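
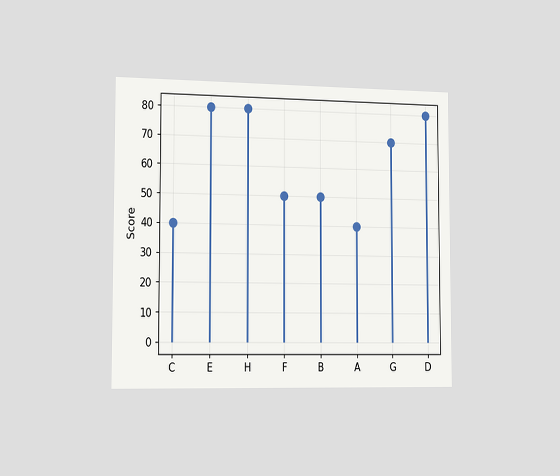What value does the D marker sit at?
80

The chart is viewed slightly from the left. The D marker sits at 80.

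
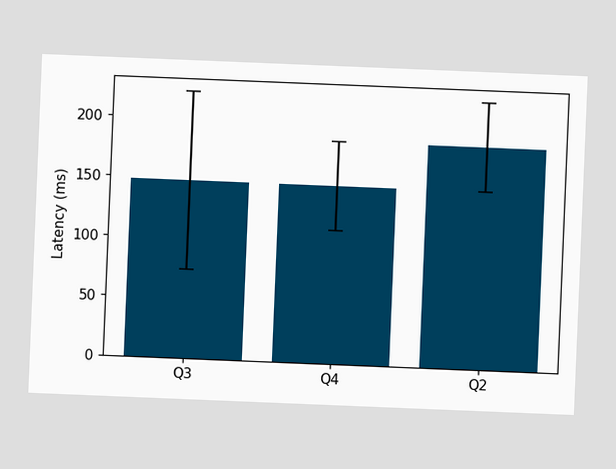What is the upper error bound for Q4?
185ms

The chart is tilted about 2° clockwise. The Q4 bar's upper whisker reaches 185ms.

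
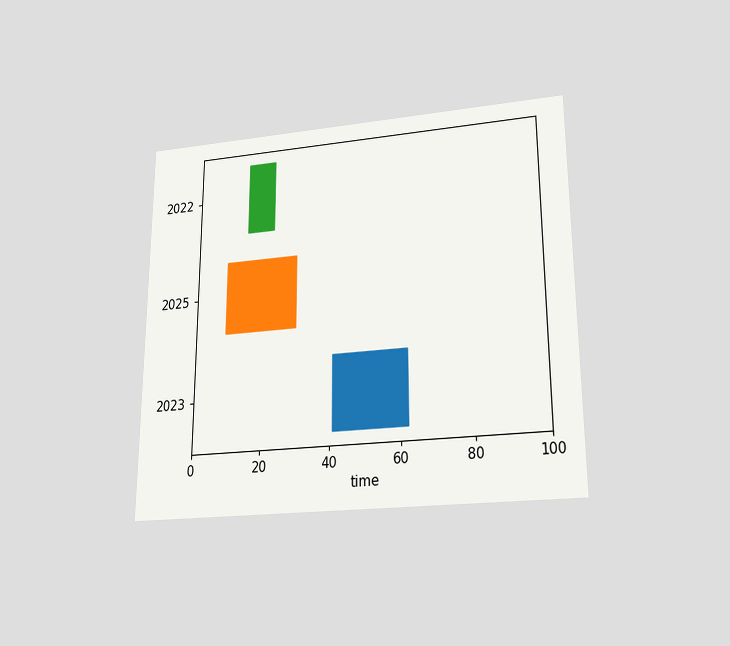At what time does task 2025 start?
9

The chart is viewed slightly from below. The 2025 bar begins at t=9.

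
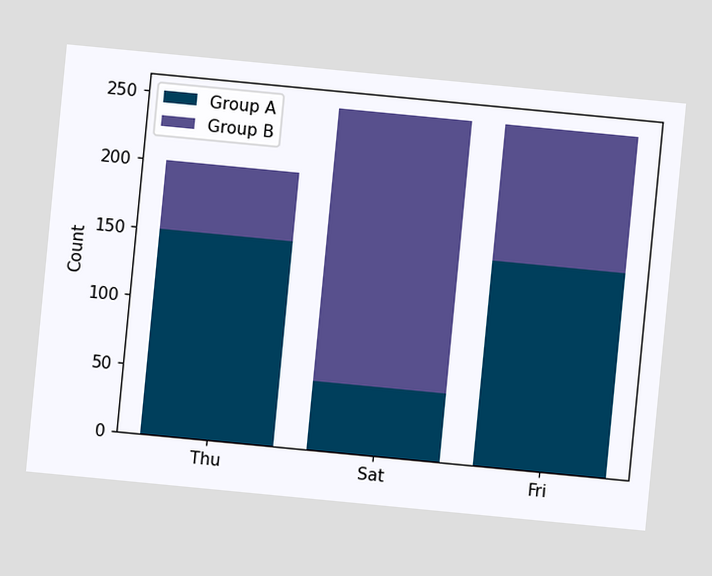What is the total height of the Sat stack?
The chart is tilted about 5° clockwise. The Sat stack's top reaches 250 on the y-axis.

250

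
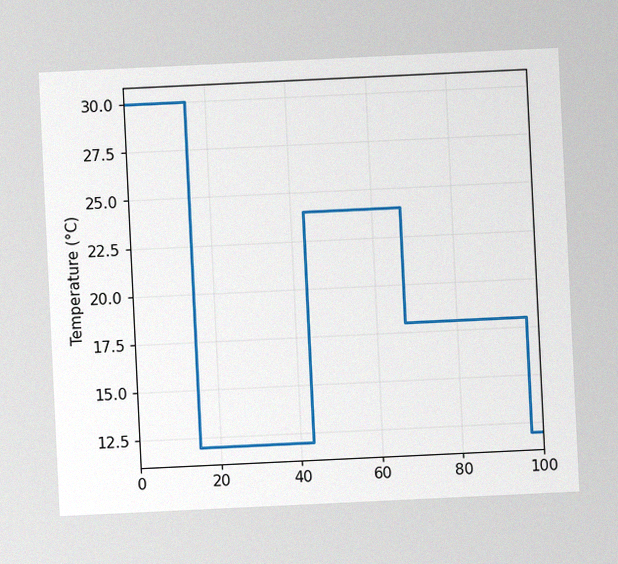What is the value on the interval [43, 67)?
24°C

The chart is tilted about 3° counter-clockwise, with some photo noise. On [43, 67) the step sits at 24°C.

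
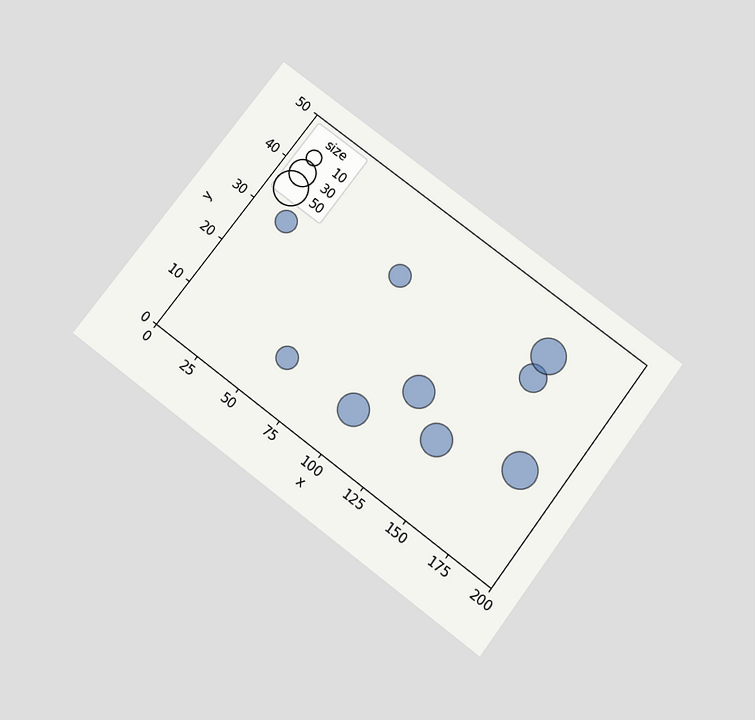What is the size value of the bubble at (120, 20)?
The chart is tilted about 37° clockwise and viewed slightly from below. Matching the bubble at (120, 20) against the size legend gives 40.

40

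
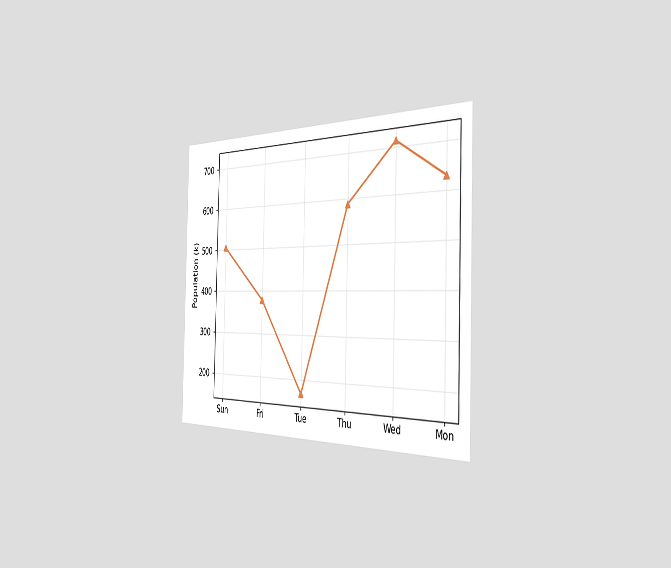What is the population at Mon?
630k

The chart is viewed slightly from the right. At Mon, the line is at 630k.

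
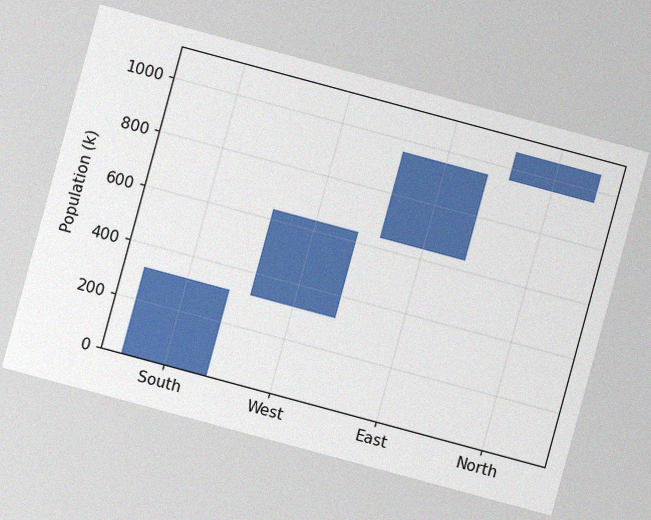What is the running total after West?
The chart is tilted about 15° clockwise, with some photo noise. After West the running total reaches 636k.

636k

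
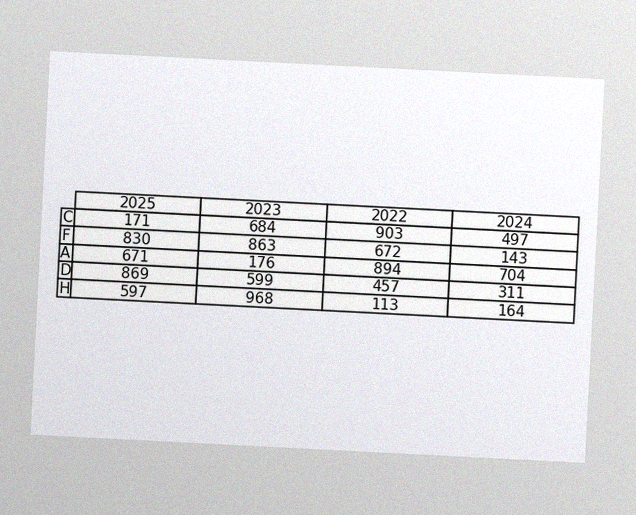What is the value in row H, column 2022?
The chart is tilted about 3° clockwise, with some photo noise. The (H, 2022) cell reads 113.

113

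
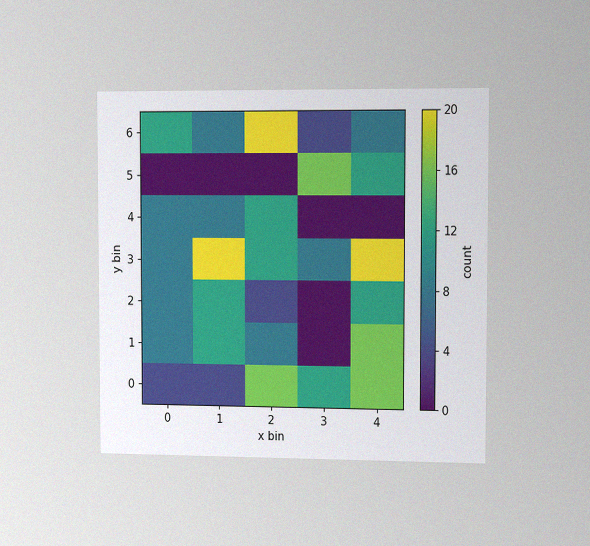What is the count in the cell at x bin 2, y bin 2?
The chart is viewed slightly from the right, with some photo noise. Matching the cell (2, 2) against the colorbar gives 4.

4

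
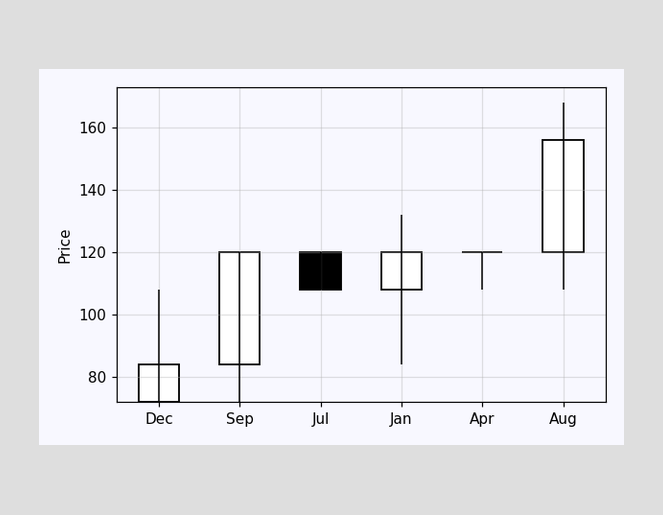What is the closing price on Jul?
108

The Jul candle closes at 108.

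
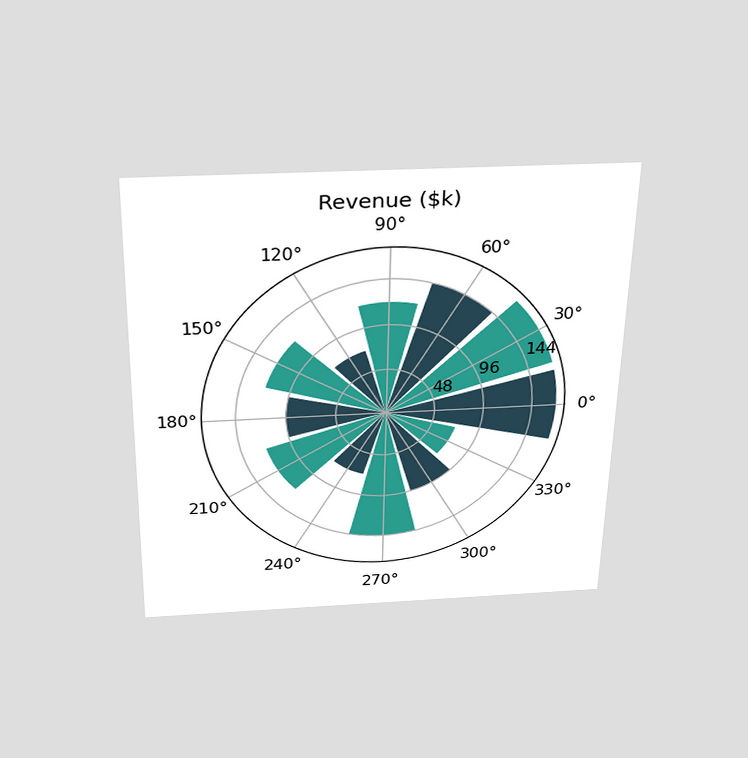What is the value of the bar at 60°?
$144k

The chart is viewed slightly from above. The bar at 60° reaches $144k on the radial axis.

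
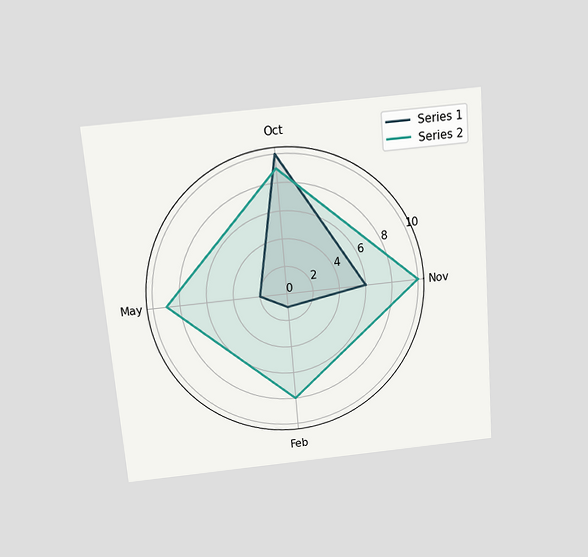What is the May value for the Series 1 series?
The chart is tilted about 5° counter-clockwise and viewed slightly from above. On the May axis, Series 1 reaches 2.

2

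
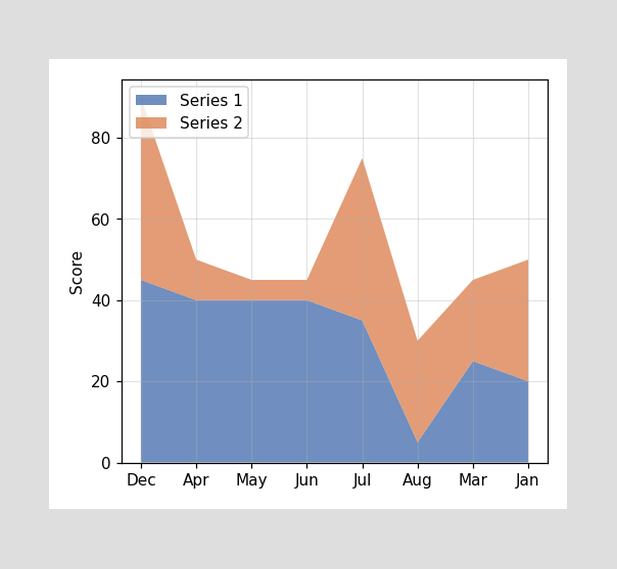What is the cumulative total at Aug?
The stacked total at Aug reaches 30.

30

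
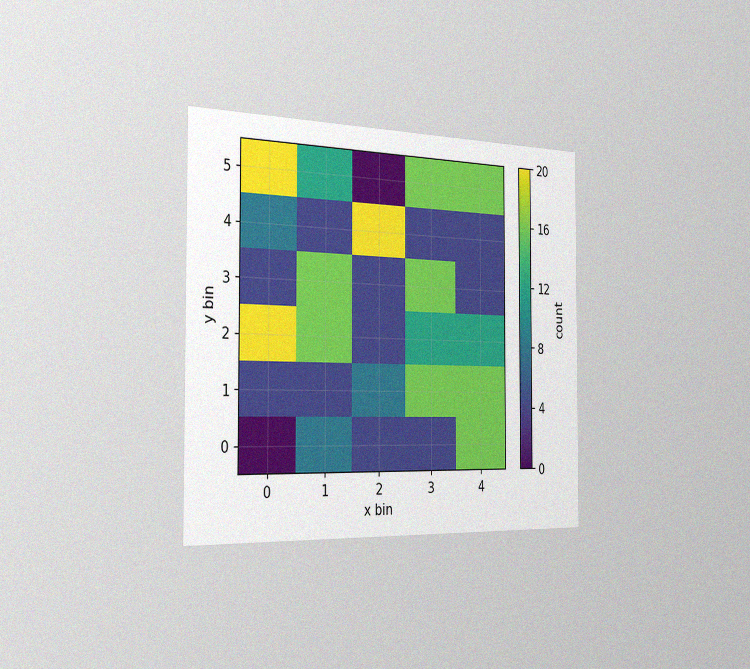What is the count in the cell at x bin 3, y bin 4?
The chart is viewed slightly from the left, with some photo noise. Matching the cell (3, 4) against the colorbar gives 4.

4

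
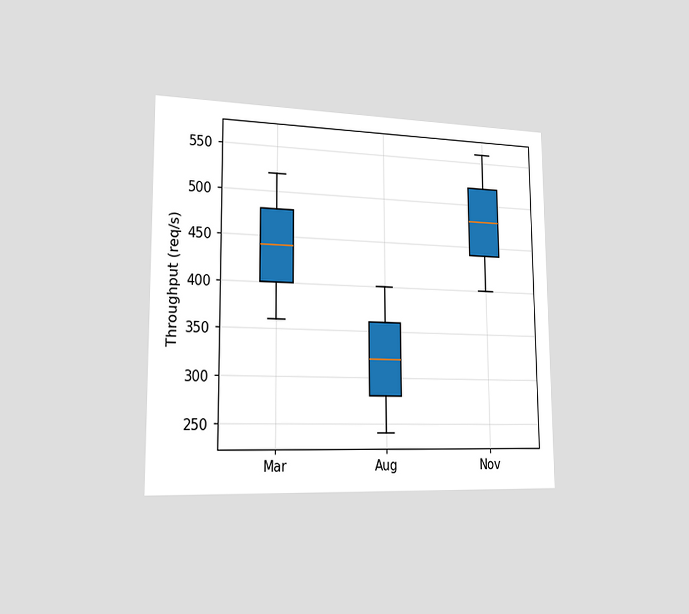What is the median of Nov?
The chart is viewed slightly from the left. The median line in the Nov box sits at 480req/s.

480req/s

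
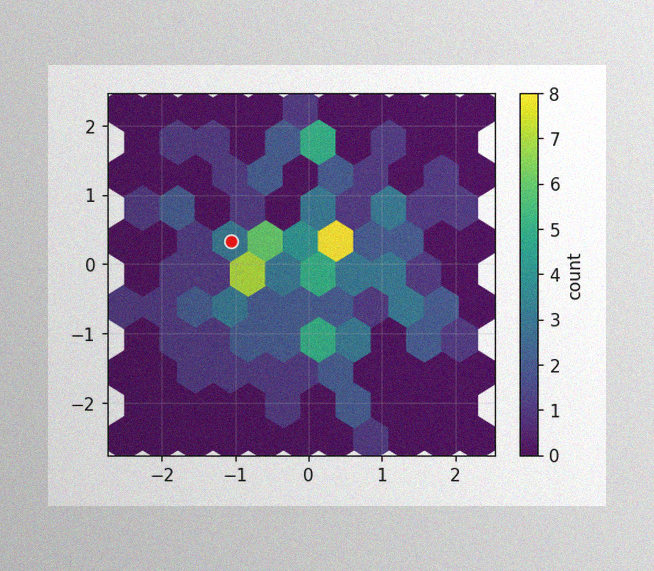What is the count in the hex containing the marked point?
3

The image has some photo noise and uneven lighting. The marked hex reads 3 on the colorbar.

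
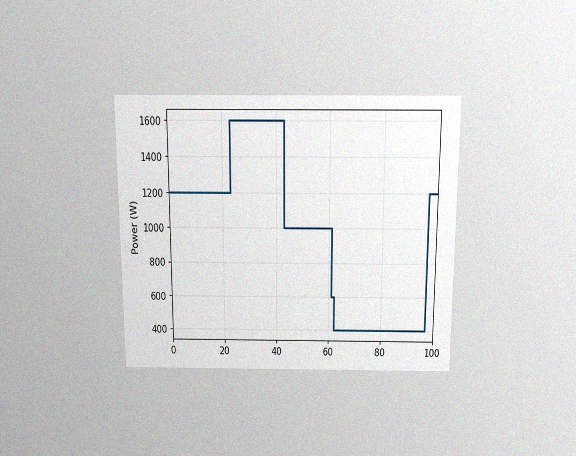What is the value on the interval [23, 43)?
1600W

The chart is viewed slightly from above, with some photo noise. On [23, 43) the step sits at 1600W.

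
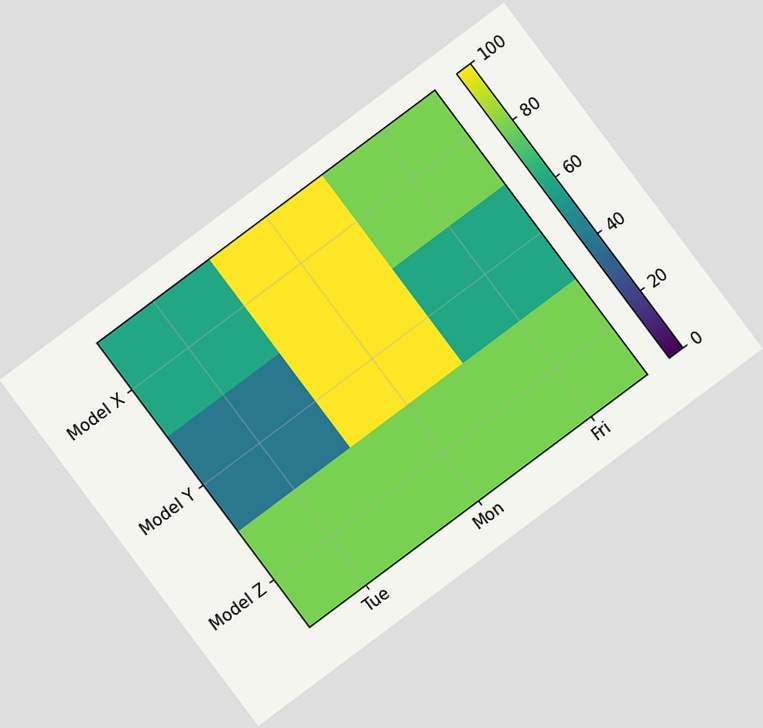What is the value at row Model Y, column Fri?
60

The chart is tilted about 37° counter-clockwise. Matching cell (Model Y, Fri) against the colorbar gives 60.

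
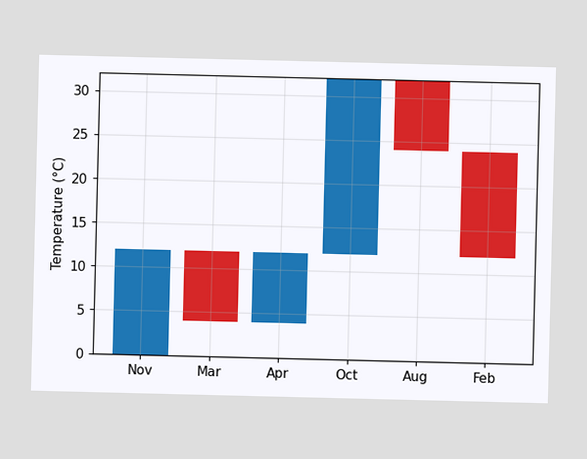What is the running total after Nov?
After Nov the running total reaches 12°C.

12°C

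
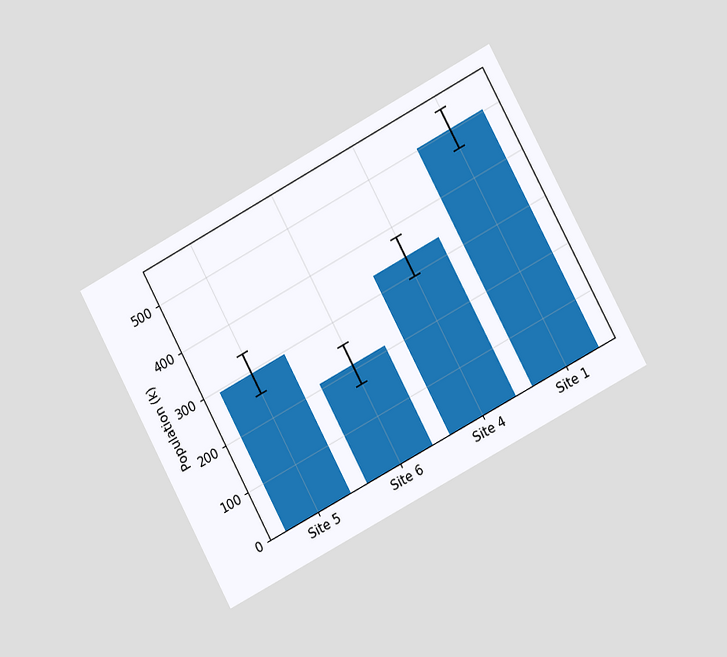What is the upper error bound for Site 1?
The chart is tilted about 28° counter-clockwise and viewed slightly from the right. The Site 1 bar's upper whisker reaches 546k.

546k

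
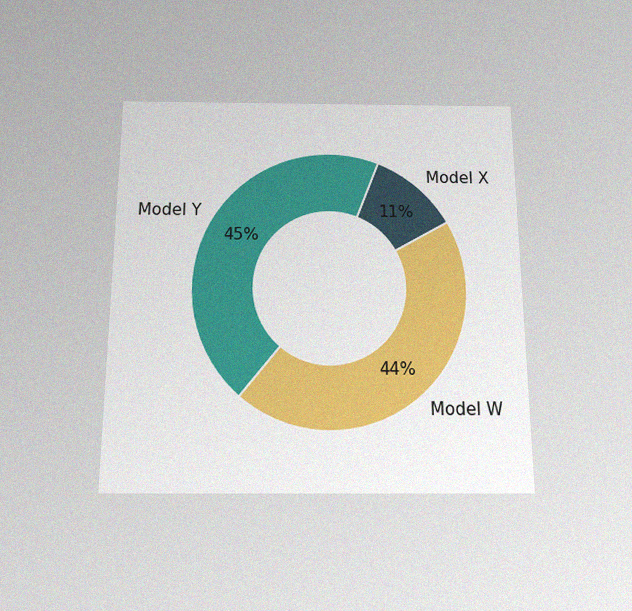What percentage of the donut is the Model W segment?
44%

The chart is viewed slightly from below, with some photo noise. The Model W segment takes up 44% of the ring.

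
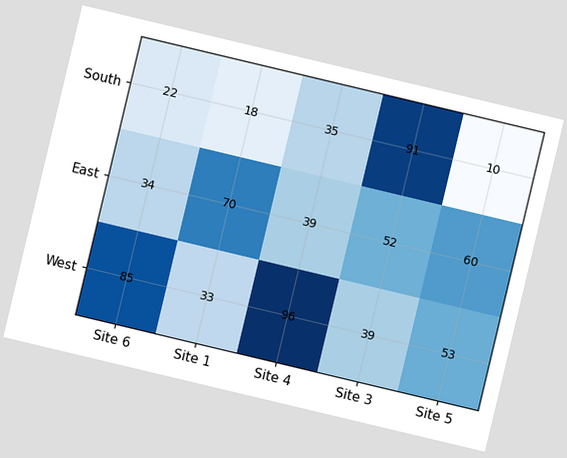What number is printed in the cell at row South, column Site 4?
The chart is tilted about 13° clockwise. The (South, Site 4) cell reads 35.

35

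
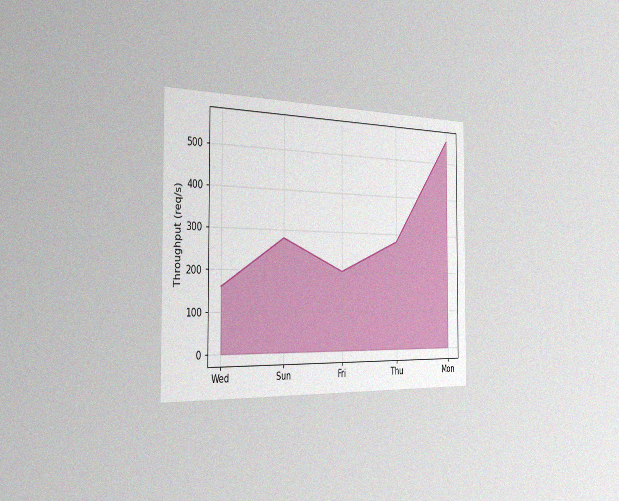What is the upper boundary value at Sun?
280req/s

The chart is viewed slightly from the left, with some photo noise. At Sun the upper boundary is at 280req/s.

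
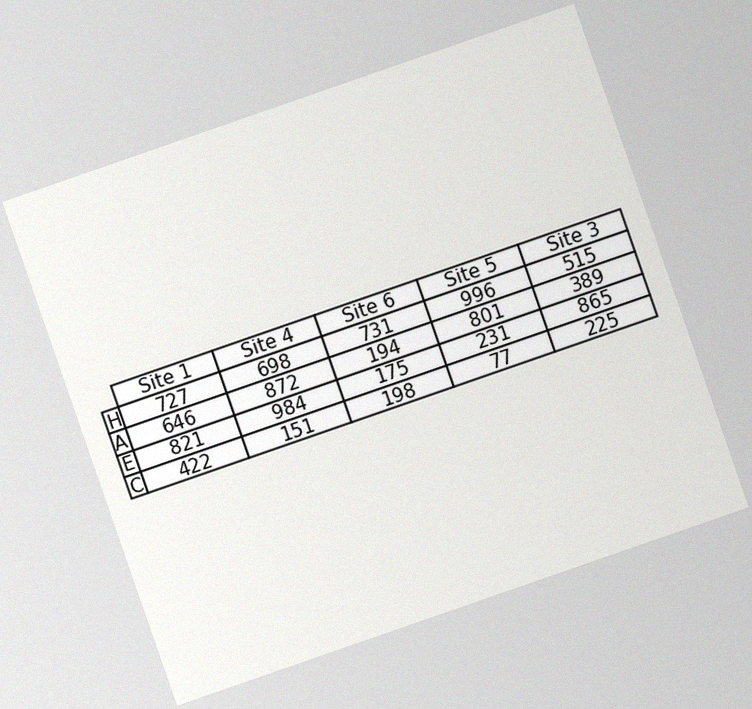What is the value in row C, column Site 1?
The chart is tilted about 19° counter-clockwise, with some photo noise. The (C, Site 1) cell reads 422.

422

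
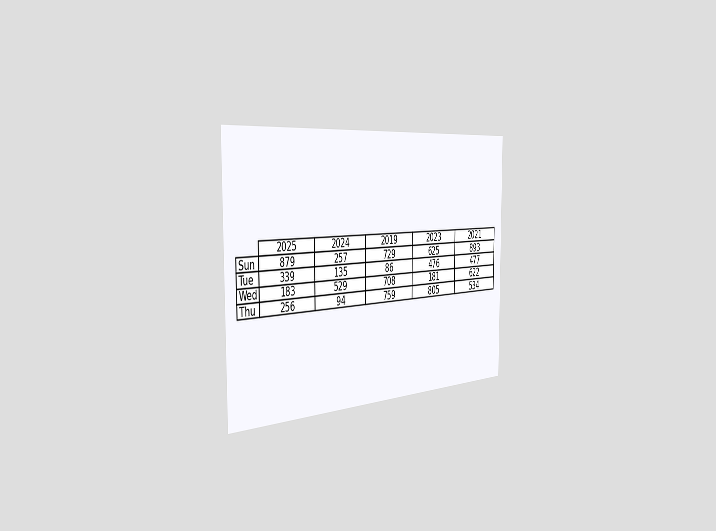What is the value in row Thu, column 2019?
The chart is viewed slightly from the left. The (Thu, 2019) cell reads 759.

759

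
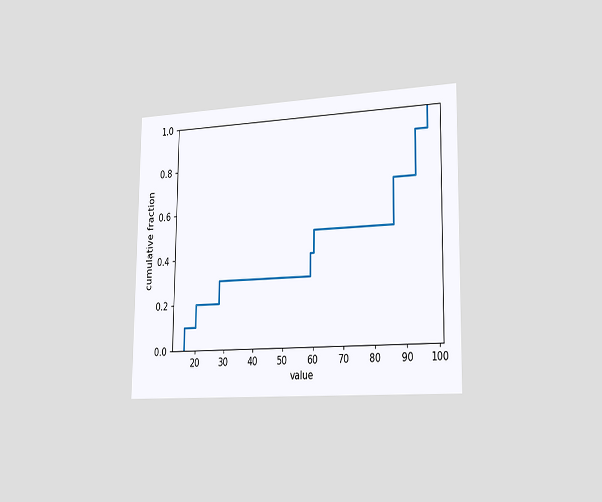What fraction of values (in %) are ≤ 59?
The chart is viewed slightly from the right. At x=59 the ECDF step is at 40%.

40%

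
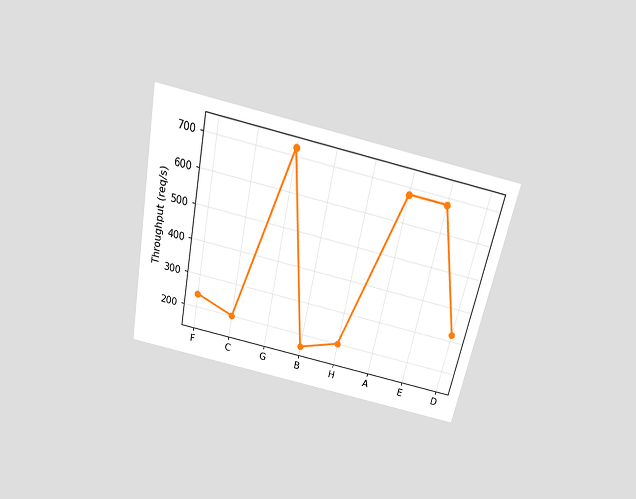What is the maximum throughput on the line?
The chart is tilted about 12° clockwise and viewed slightly from above. The highest point is at G, and reading across to the y-axis gives 720req/s.

720req/s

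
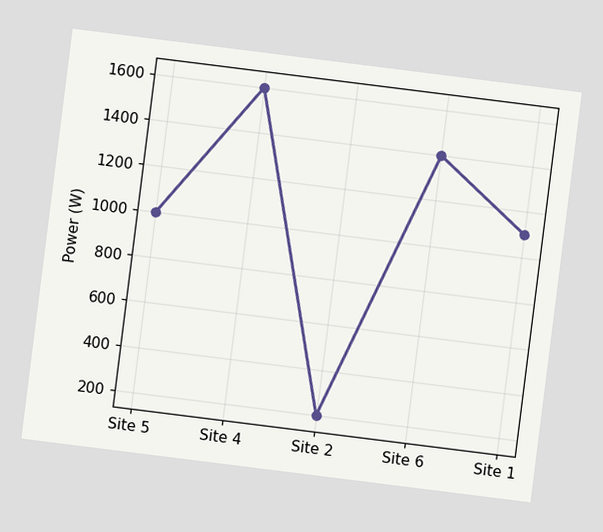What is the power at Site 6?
1400W

The chart is tilted about 7° clockwise. At Site 6, the line is at 1400W.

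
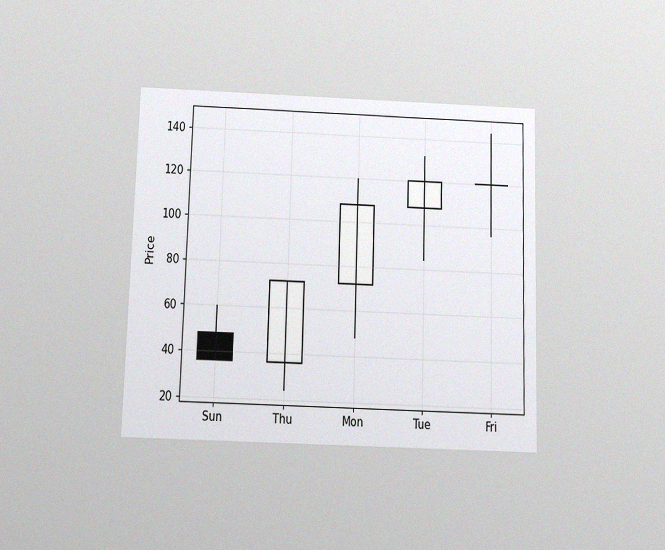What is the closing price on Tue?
The chart is viewed slightly from below, with some photo noise. The Tue candle closes at 120.

120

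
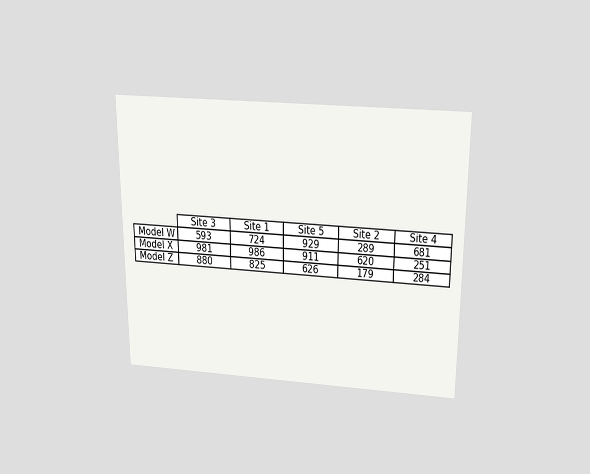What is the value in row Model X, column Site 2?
620

The chart is viewed slightly from above. The (Model X, Site 2) cell reads 620.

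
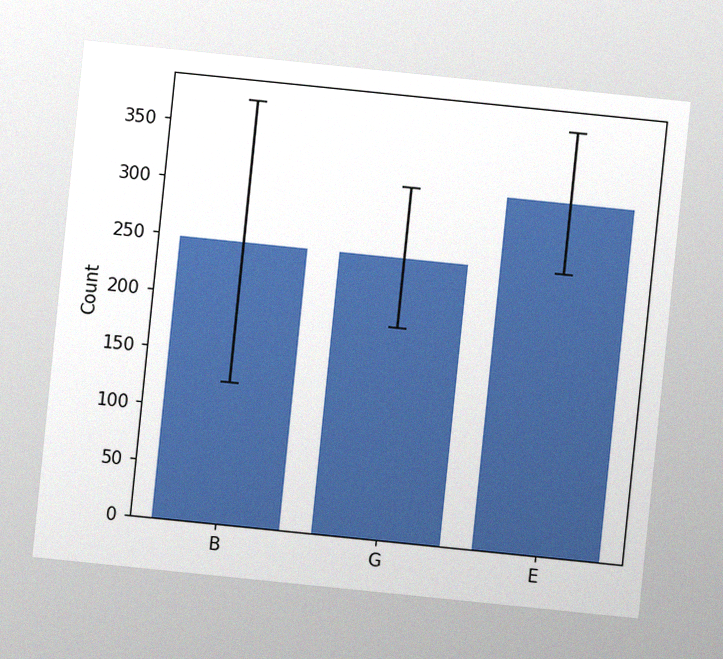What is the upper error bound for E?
372

The chart is tilted about 6° clockwise, with some photo noise. The E bar's upper whisker reaches 372.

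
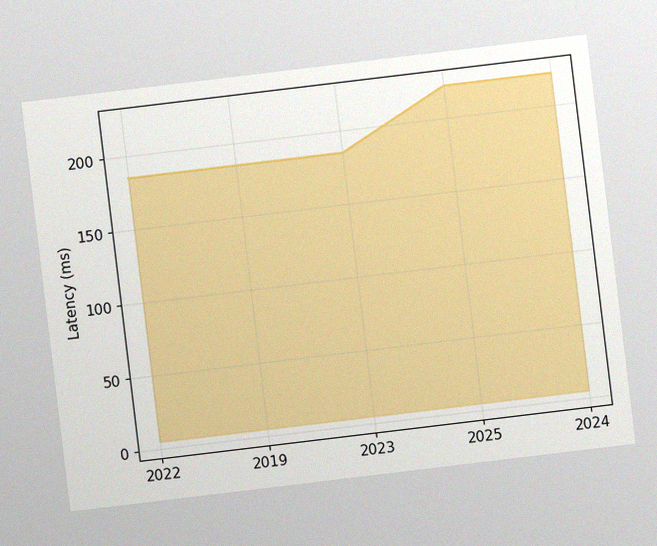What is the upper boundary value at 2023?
The chart is tilted about 7° counter-clockwise, with some photo noise. At 2023 the upper boundary is at 185ms.

185ms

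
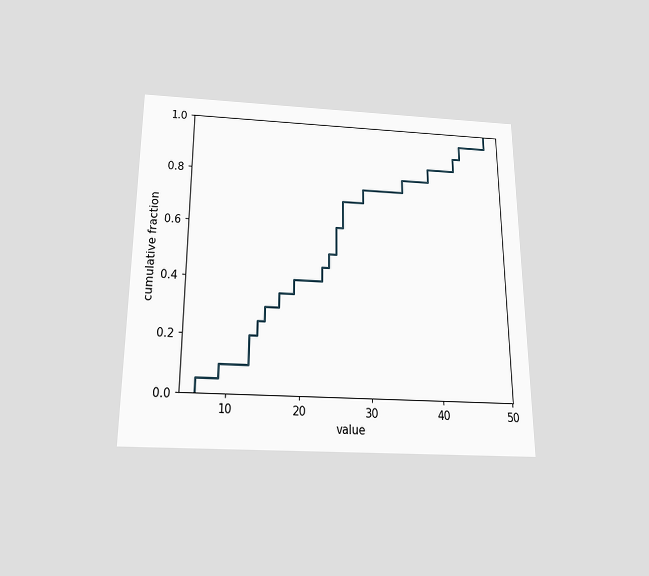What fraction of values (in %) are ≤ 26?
70%

The chart is viewed slightly from below. At x=26 the ECDF step is at 70%.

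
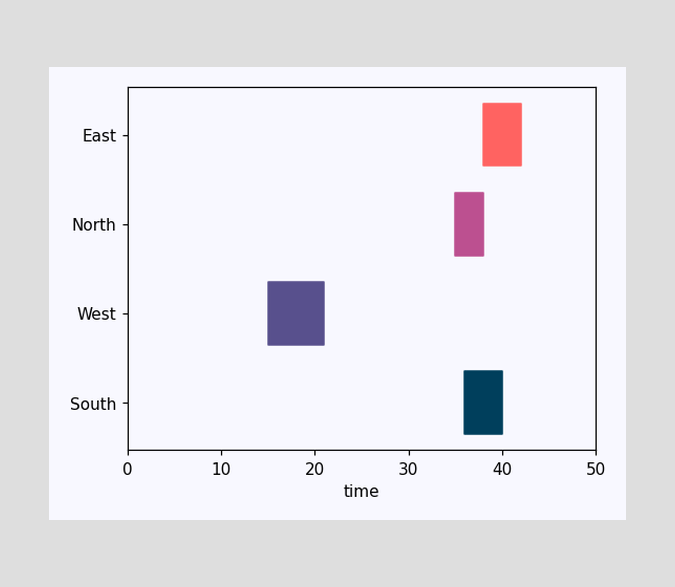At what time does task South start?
The South bar begins at t=36.

36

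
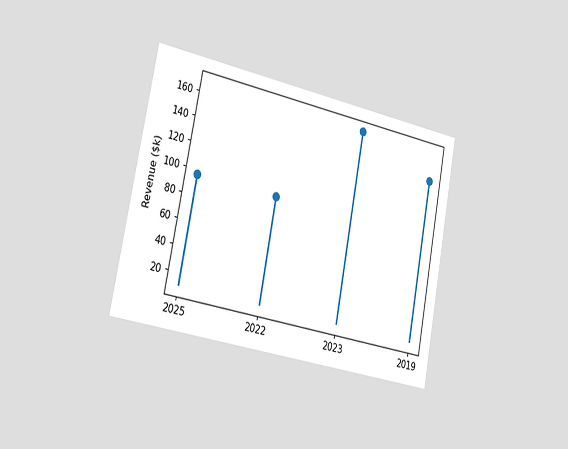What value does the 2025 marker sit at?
$96k

The chart is tilted about 11° clockwise and viewed slightly from the left. The 2025 marker sits at $96k.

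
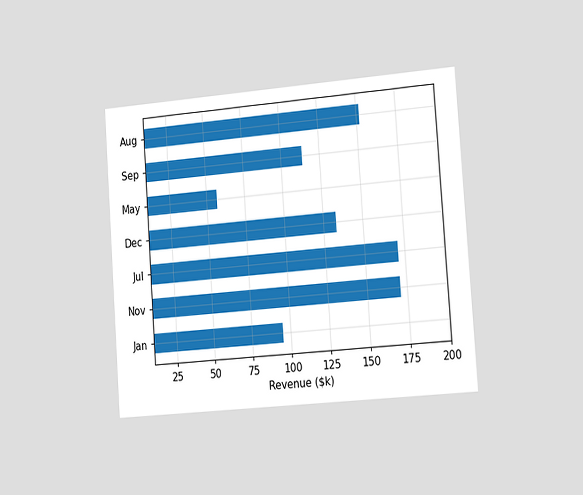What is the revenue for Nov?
$171k

The chart is tilted about 4° counter-clockwise and viewed slightly from the right. Reading along the chart's x-axis, the Nov bar reaches $171k.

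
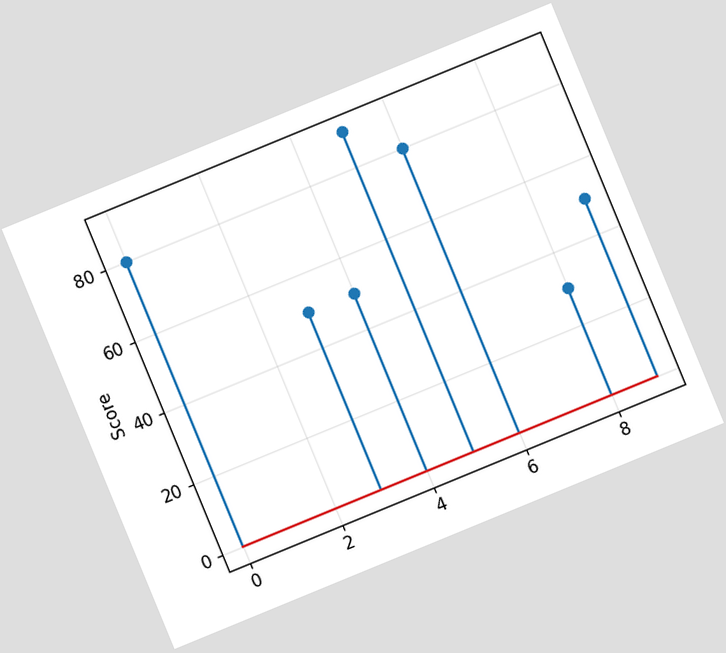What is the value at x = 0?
The chart is tilted about 22° counter-clockwise. The stem at x=0 reaches 80.

80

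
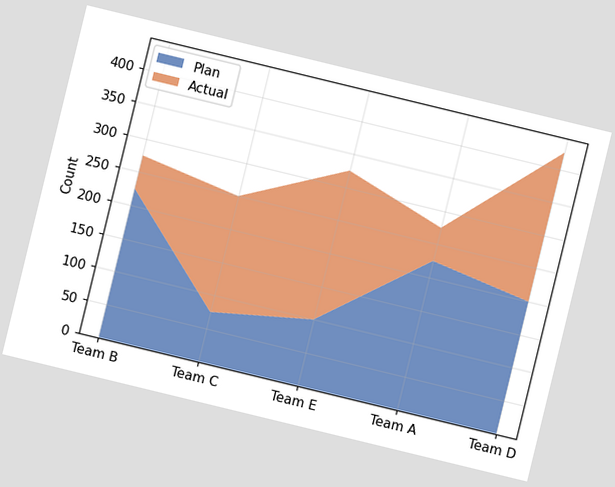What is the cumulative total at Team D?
The chart is tilted about 14° clockwise. The stacked total at Team D reaches 425.

425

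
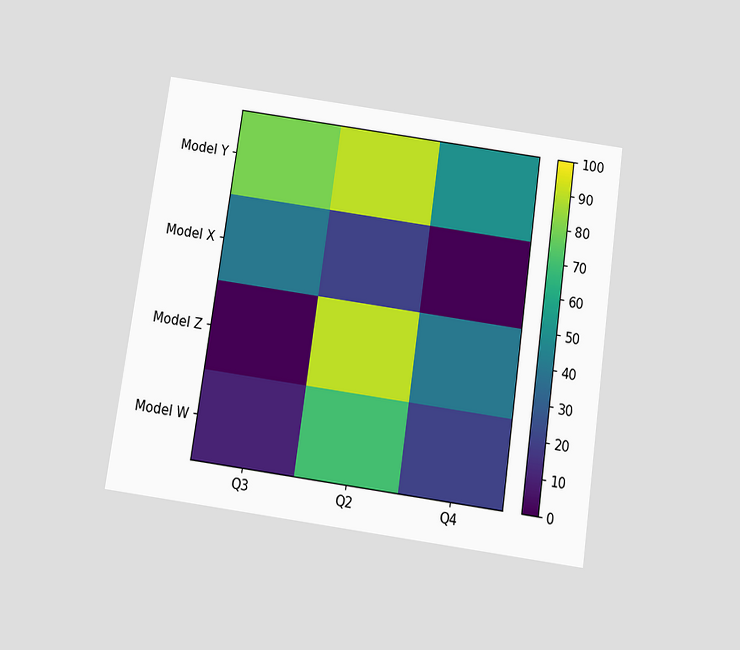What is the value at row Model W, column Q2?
70

The chart is tilted about 8° clockwise and viewed slightly from below. Matching cell (Model W, Q2) against the colorbar gives 70.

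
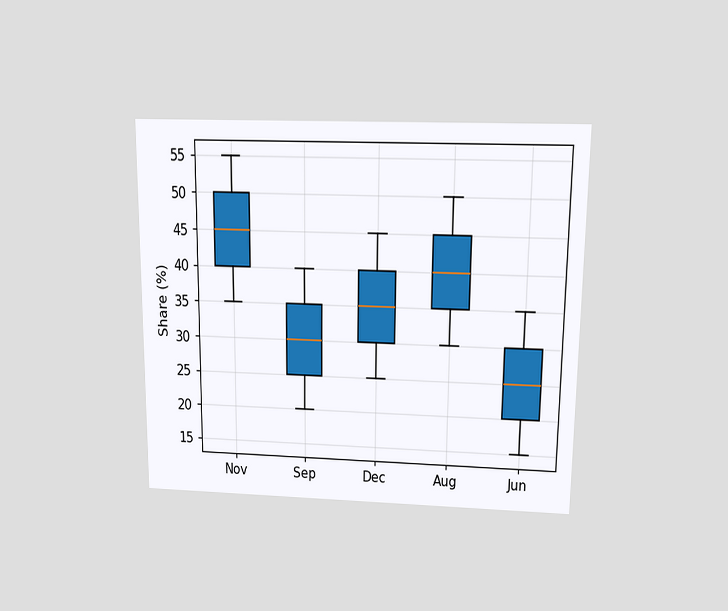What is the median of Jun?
25%

The chart is viewed slightly from above. The median line in the Jun box sits at 25%.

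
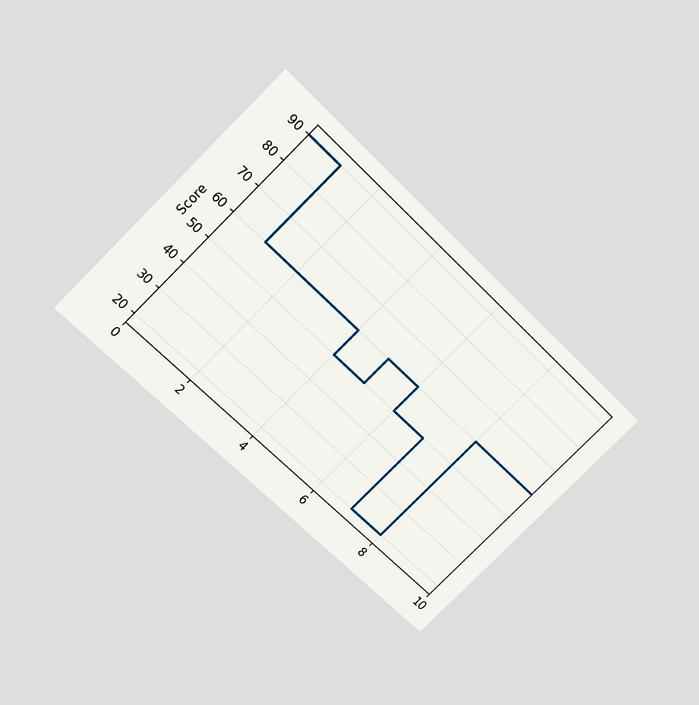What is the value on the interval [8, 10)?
The chart is tilted about 45° clockwise and viewed slightly from above. On [8, 10) the step sits at 60.

60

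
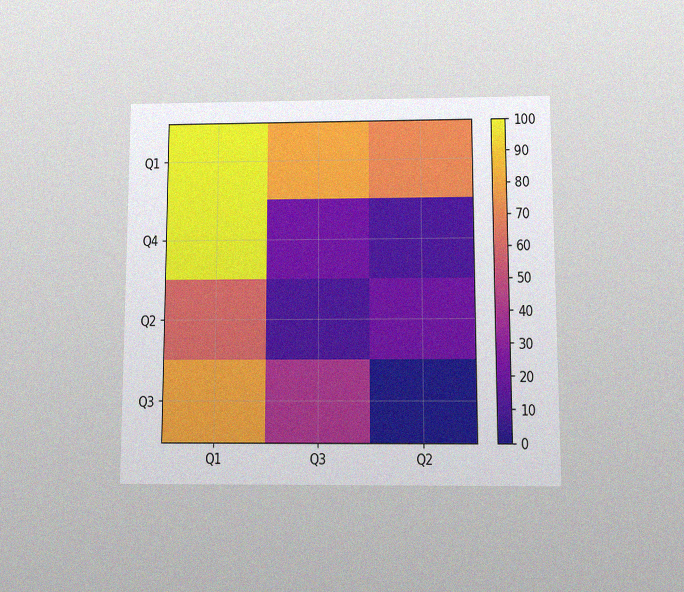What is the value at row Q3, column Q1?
80

The chart is viewed slightly from below, with some photo noise. Matching cell (Q3, Q1) against the colorbar gives 80.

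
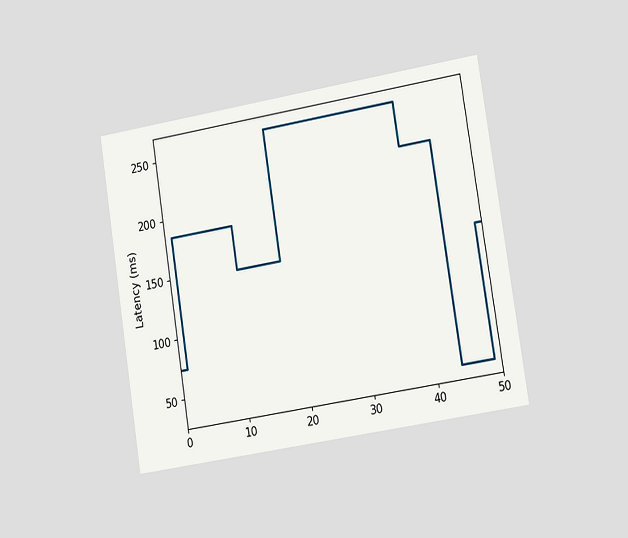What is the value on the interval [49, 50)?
148ms

The chart is tilted about 9° counter-clockwise and viewed slightly from the right. On [49, 50) the step sits at 148ms.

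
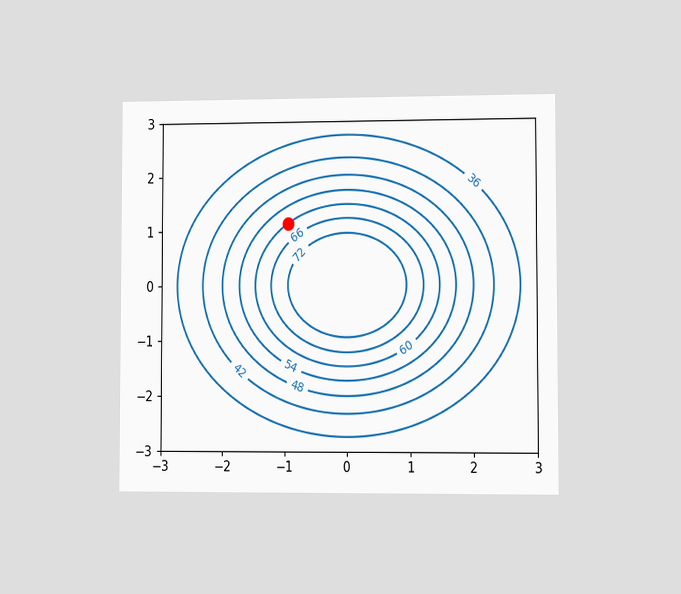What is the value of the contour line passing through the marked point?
60

The chart is viewed at a slight angle. The marked point sits on the contour labelled 60.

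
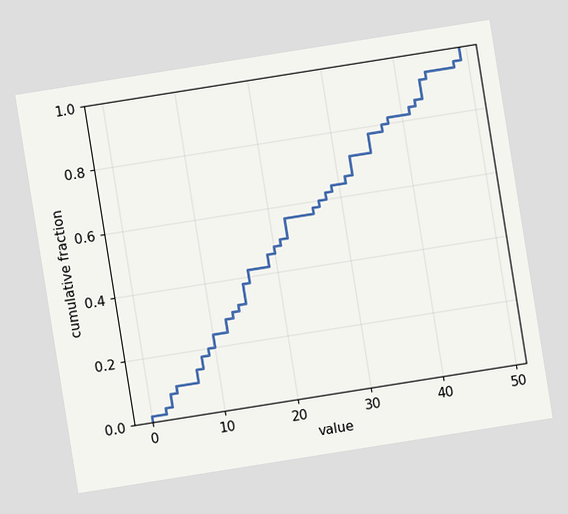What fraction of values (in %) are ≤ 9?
20%

The chart is tilted about 9° counter-clockwise. At x=9 the ECDF step is at 20%.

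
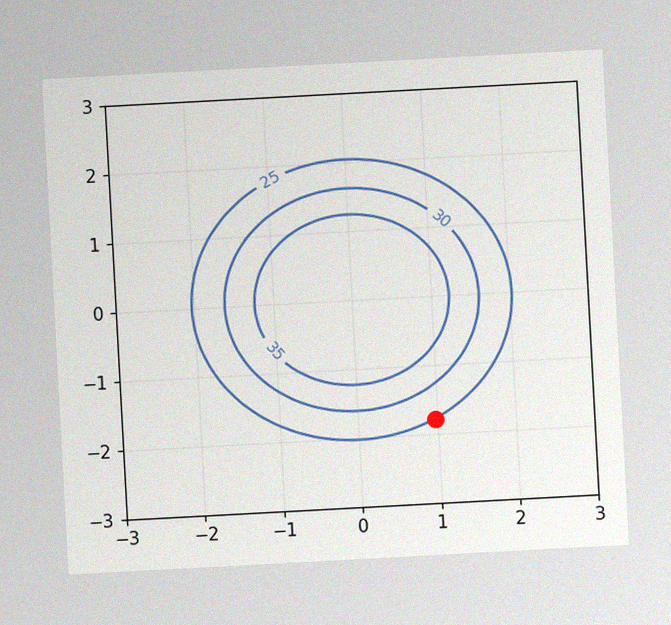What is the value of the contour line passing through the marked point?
25

The chart is tilted about 3° counter-clockwise, with some photo noise. The marked point sits on the contour labelled 25.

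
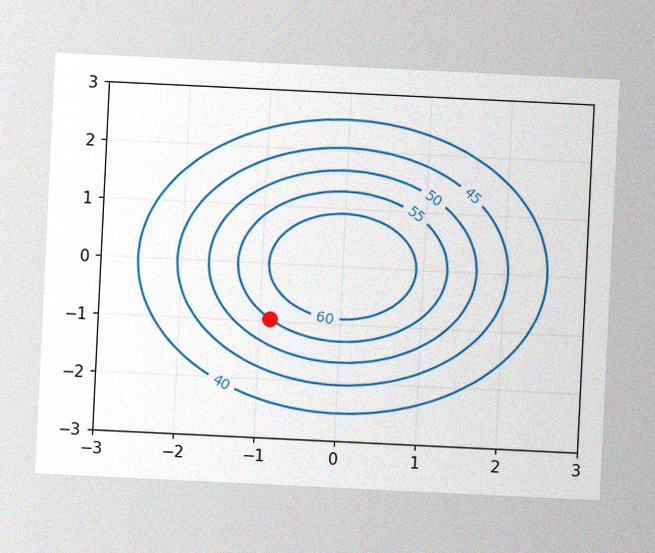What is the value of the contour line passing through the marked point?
The chart is tilted about 3° clockwise, with some photo noise. The marked point sits on the contour labelled 55.

55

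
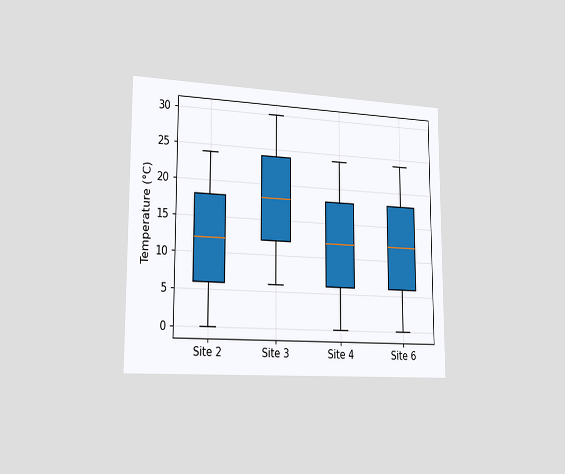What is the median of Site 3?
18°C

The chart is viewed slightly from the left. The median line in the Site 3 box sits at 18°C.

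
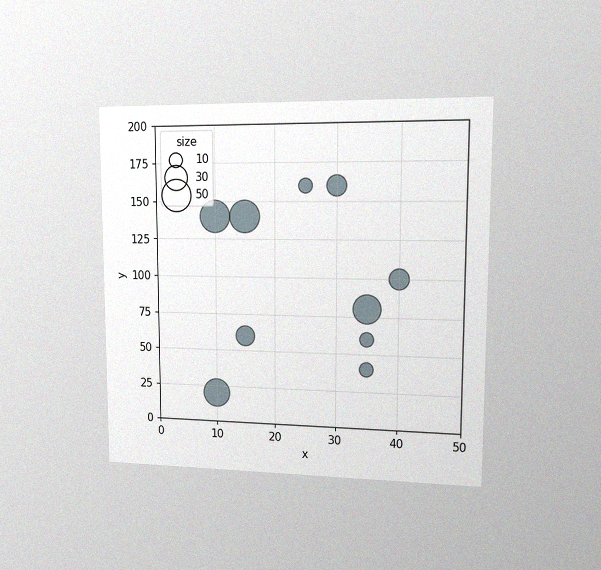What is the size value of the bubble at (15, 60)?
20

The chart is viewed slightly from the right, with some photo noise. Matching the bubble at (15, 60) against the size legend gives 20.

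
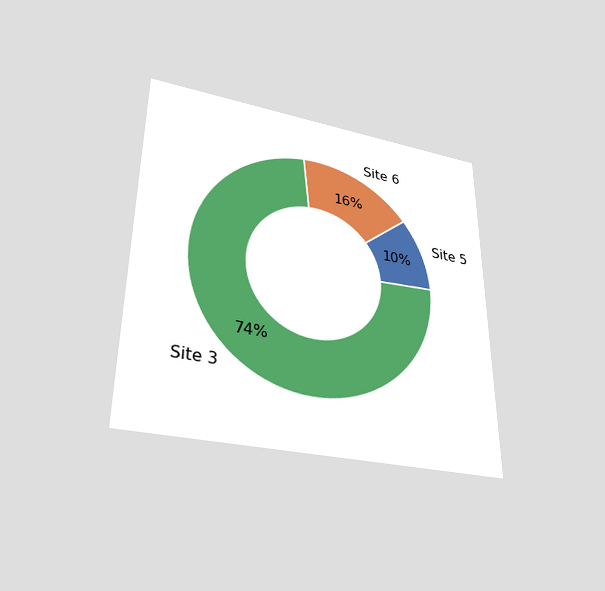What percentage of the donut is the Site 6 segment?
The chart is viewed slightly from below. The Site 6 segment takes up 16% of the ring.

16%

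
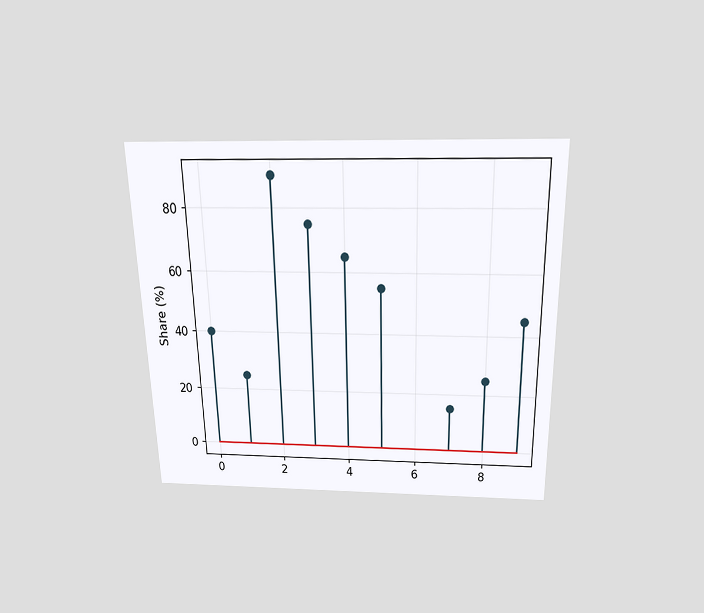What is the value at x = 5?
The chart is viewed slightly from above. The stem at x=5 reaches 55%.

55%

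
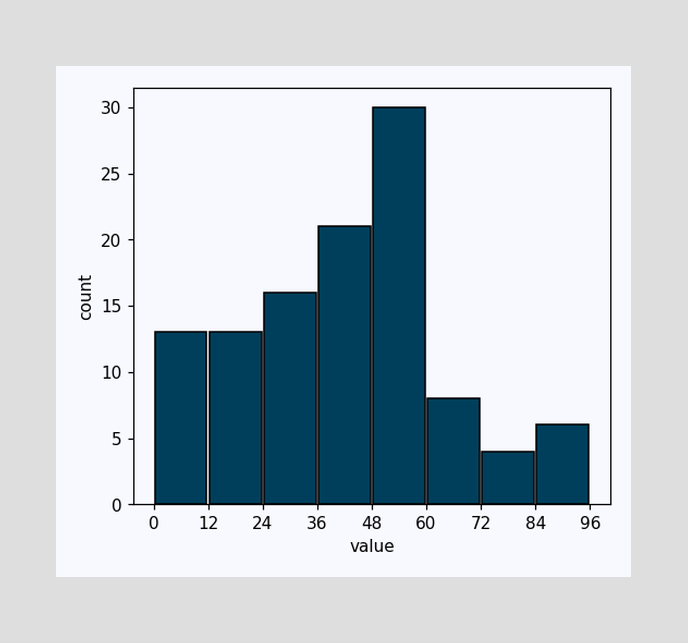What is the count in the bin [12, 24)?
The [12, 24) bin has height 13.

13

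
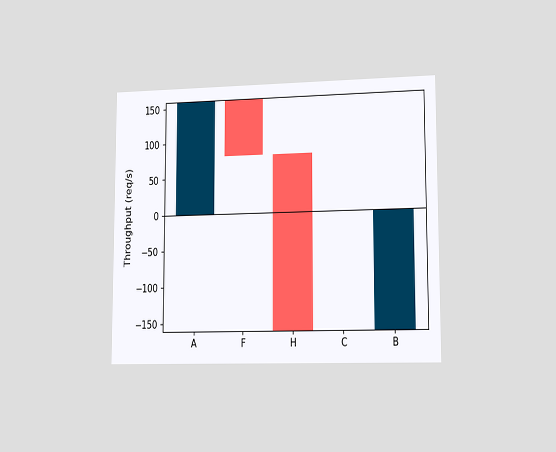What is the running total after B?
0req/s

The chart is viewed slightly from the right. After B the running total reaches 0req/s.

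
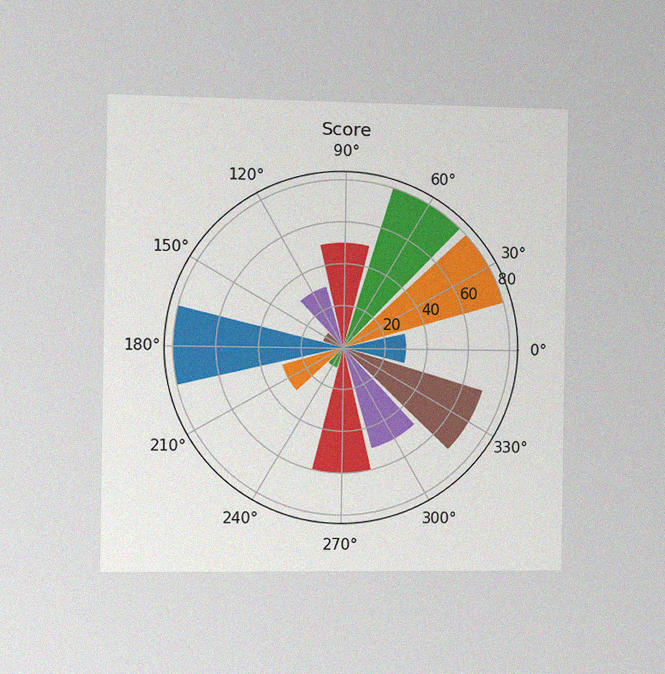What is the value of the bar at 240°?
The chart is viewed slightly from the left, with some photo noise. The bar at 240° reaches 10 on the radial axis.

10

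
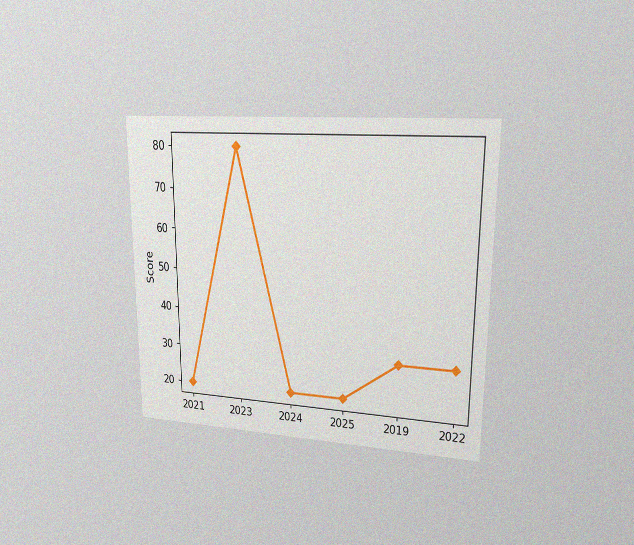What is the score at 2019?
The chart is viewed at a slight angle, with some photo noise. At 2019, the line is at 30.

30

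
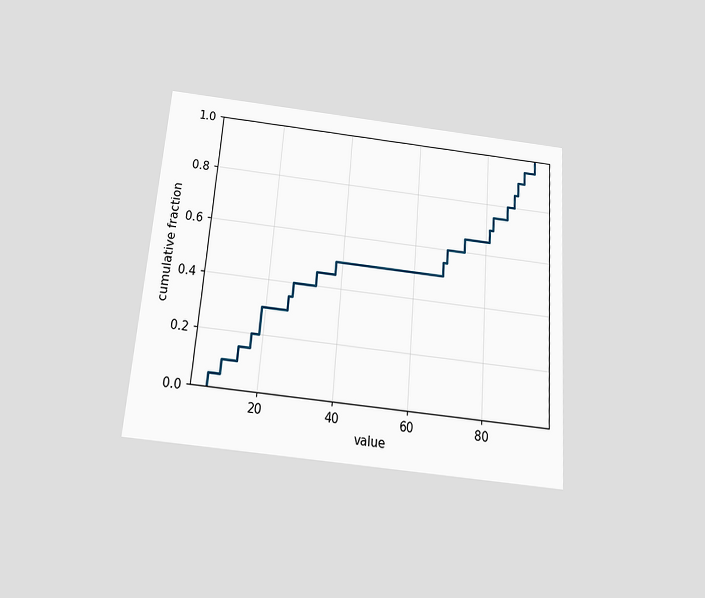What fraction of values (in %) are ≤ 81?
The chart is tilted about 4° clockwise and viewed slightly from below. At x=81 the ECDF step is at 70%.

70%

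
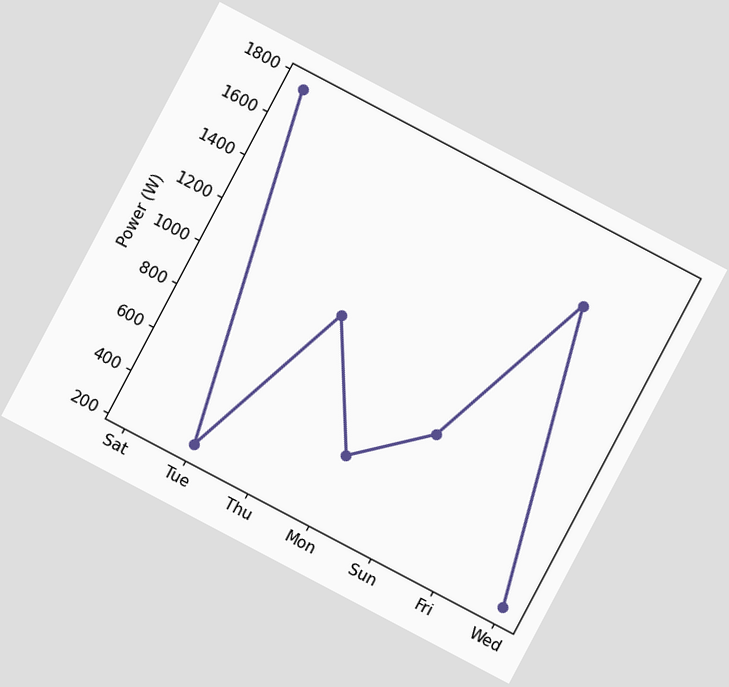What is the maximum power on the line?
1750W

The chart is tilted about 28° clockwise. The highest point is at Sat, and reading across to the y-axis gives 1750W.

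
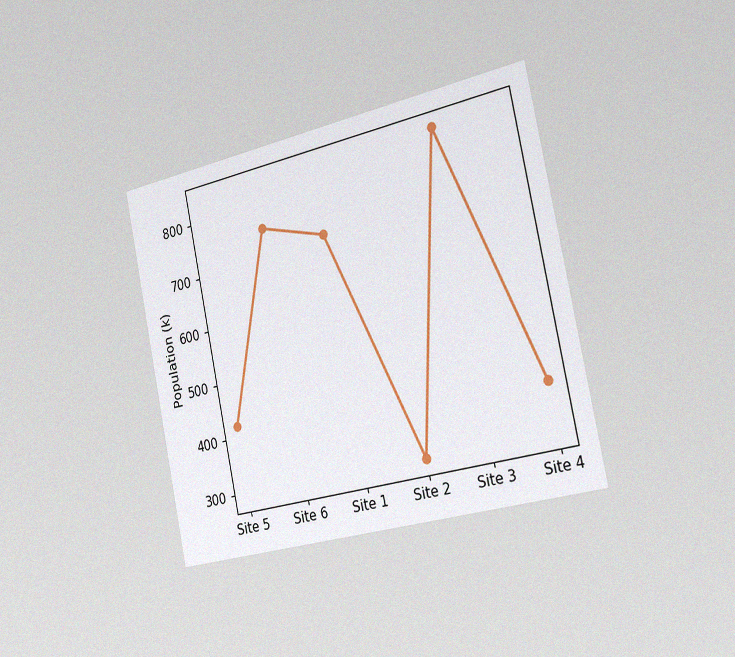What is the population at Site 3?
840k

The chart is tilted about 12° counter-clockwise and viewed slightly from the right, with some photo noise. At Site 3, the line is at 840k.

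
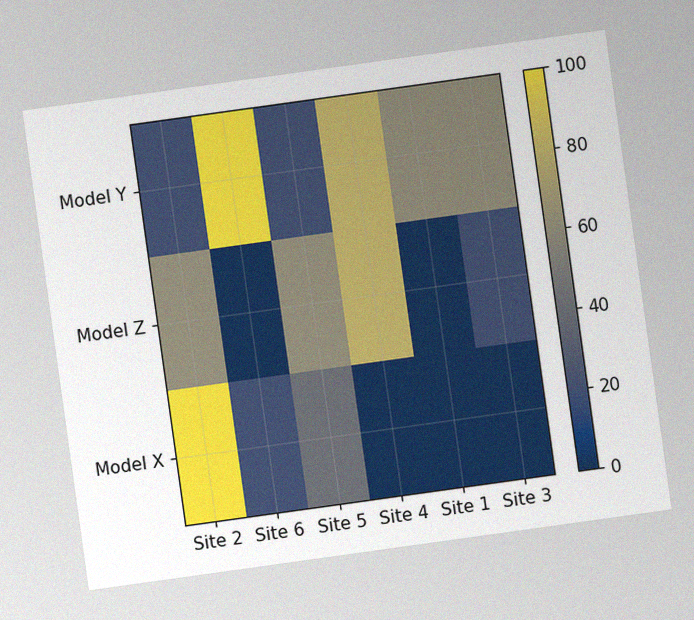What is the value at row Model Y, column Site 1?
60

The chart is tilted about 8° counter-clockwise, with some photo noise. Matching cell (Model Y, Site 1) against the colorbar gives 60.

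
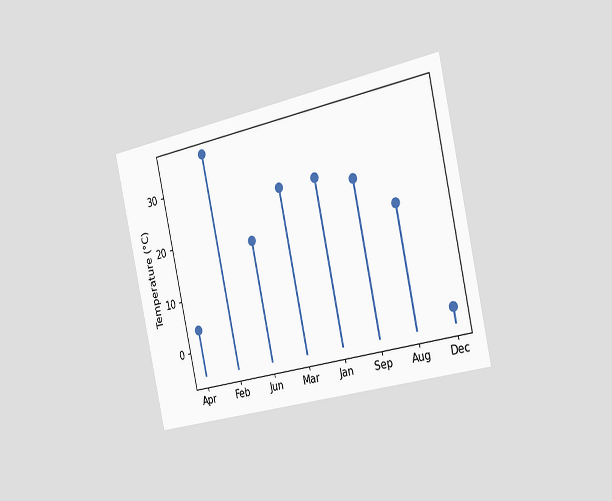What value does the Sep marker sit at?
The chart is tilted about 12° counter-clockwise and viewed slightly from the right. The Sep marker sits at 24°C.

24°C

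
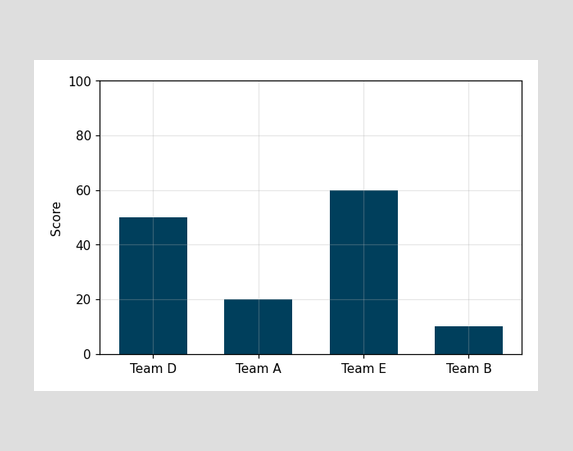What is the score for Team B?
10

Reading along the chart's y-axis, the Team B bar reaches 10.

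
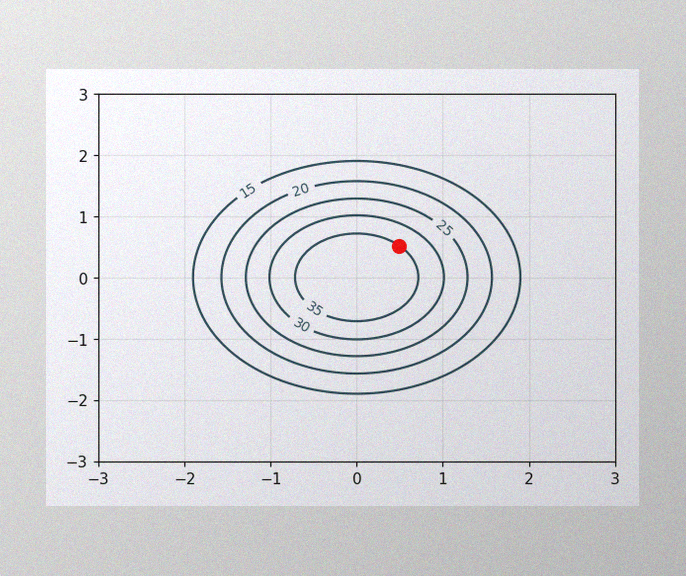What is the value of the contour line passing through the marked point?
35

The image has some photo noise and uneven lighting. The marked point sits on the contour labelled 35.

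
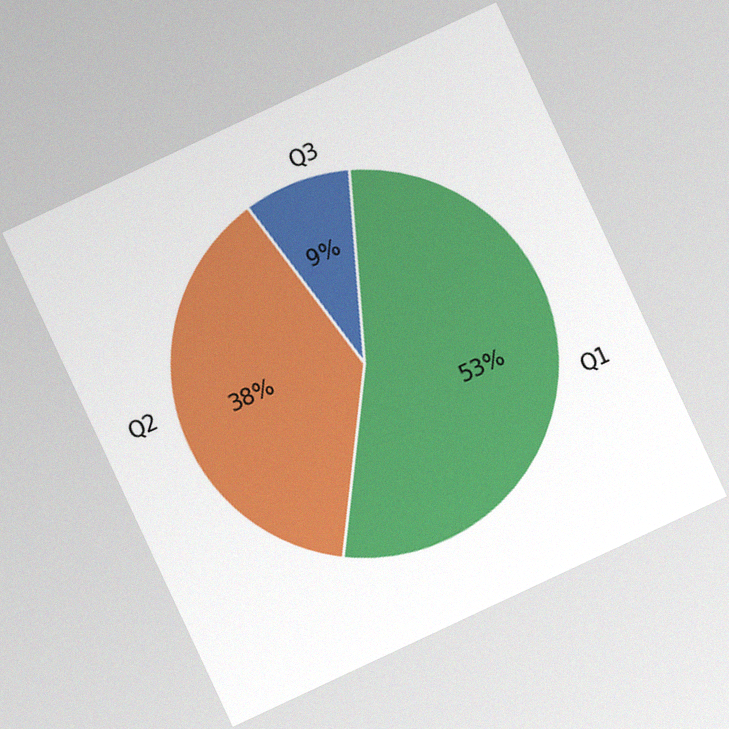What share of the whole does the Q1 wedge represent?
The chart is tilted about 25° counter-clockwise, with some photo noise. The Q1 slice takes up 53% of the pie.

53%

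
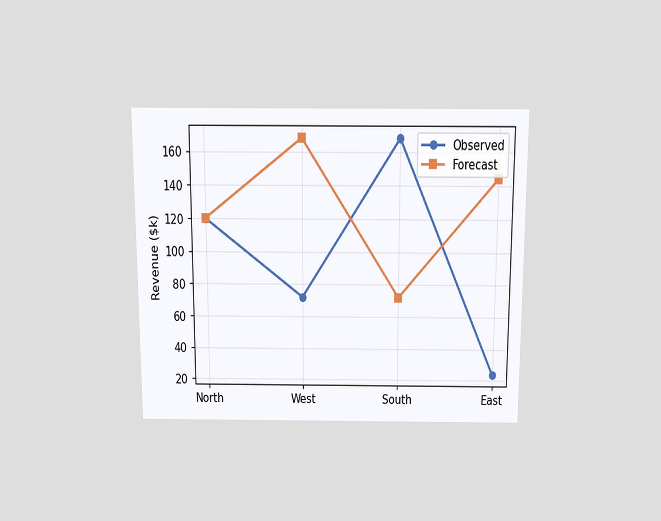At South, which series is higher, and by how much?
The chart is viewed slightly from above. At South, Observed sits above the other line by $96k.

Observed, by $96k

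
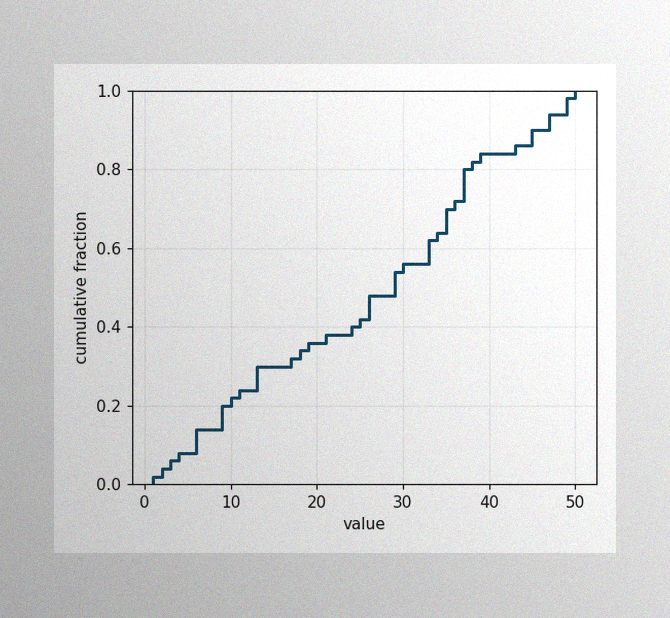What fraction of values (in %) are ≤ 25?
The image has some photo noise and uneven lighting. At x=25 the ECDF step is at 42%.

42%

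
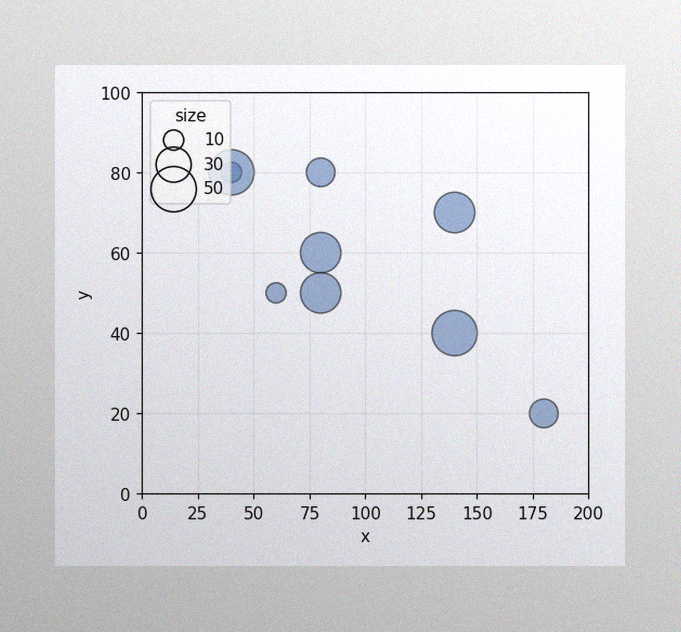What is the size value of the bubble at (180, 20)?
The image has some photo noise and uneven lighting. Matching the bubble at (180, 20) against the size legend gives 20.

20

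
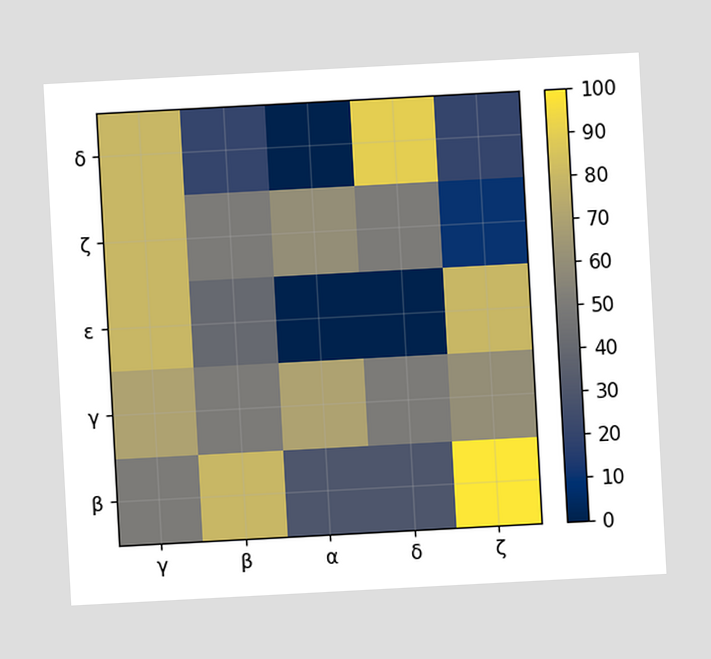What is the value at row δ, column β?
20

The chart is tilted about 3° counter-clockwise. Matching cell (δ, β) against the colorbar gives 20.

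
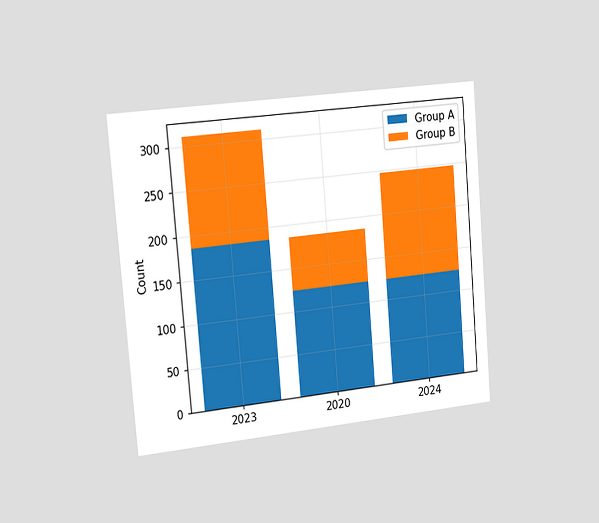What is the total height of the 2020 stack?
The chart is tilted about 5° counter-clockwise and viewed slightly from the left. The 2020 stack's top reaches 186 on the y-axis.

186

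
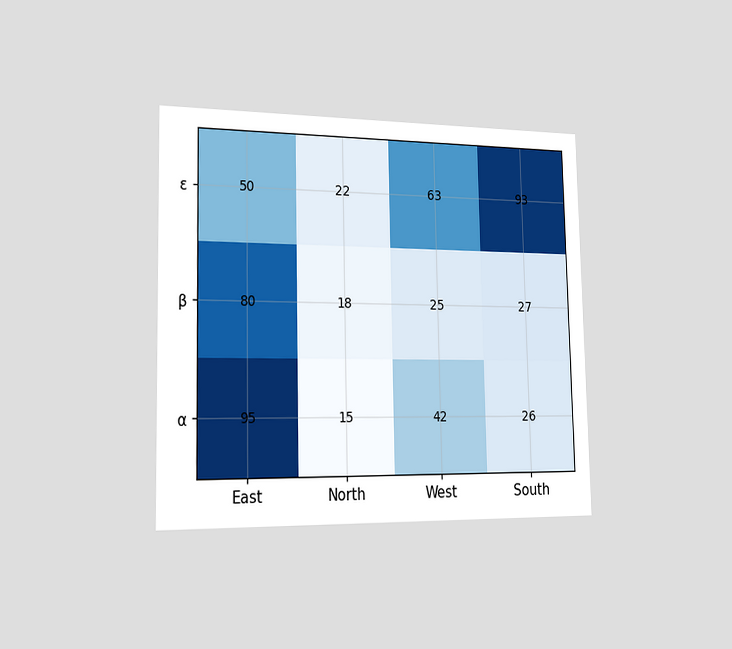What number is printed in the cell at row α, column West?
42

The chart is viewed slightly from the left. The (α, West) cell reads 42.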